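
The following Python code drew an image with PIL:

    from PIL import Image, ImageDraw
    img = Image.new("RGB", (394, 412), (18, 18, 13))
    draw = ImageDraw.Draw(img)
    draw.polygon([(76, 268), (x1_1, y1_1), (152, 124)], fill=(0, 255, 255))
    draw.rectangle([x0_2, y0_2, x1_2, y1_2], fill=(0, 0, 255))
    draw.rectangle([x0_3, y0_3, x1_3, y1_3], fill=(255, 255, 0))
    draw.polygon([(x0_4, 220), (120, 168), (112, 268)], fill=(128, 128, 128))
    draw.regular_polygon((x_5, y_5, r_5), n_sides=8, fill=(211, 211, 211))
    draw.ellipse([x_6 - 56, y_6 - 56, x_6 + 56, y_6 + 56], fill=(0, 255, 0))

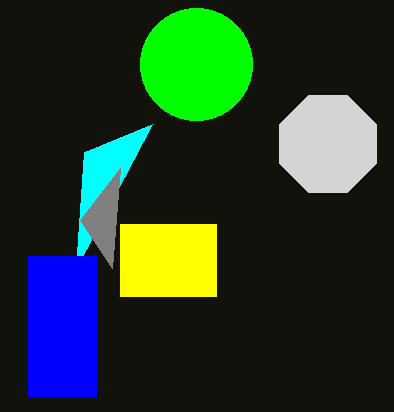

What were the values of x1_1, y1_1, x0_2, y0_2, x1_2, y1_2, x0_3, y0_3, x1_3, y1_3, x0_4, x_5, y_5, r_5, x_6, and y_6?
x1_1 = 84; y1_1 = 152; x0_2 = 28; y0_2 = 256; x1_2 = 96; y1_2 = 396; x0_3 = 120; y0_3 = 224; x1_3 = 216; y1_3 = 296; x0_4 = 80; x_5 = 328; y_5 = 144; r_5 = 52; x_6 = 196; y_6 = 64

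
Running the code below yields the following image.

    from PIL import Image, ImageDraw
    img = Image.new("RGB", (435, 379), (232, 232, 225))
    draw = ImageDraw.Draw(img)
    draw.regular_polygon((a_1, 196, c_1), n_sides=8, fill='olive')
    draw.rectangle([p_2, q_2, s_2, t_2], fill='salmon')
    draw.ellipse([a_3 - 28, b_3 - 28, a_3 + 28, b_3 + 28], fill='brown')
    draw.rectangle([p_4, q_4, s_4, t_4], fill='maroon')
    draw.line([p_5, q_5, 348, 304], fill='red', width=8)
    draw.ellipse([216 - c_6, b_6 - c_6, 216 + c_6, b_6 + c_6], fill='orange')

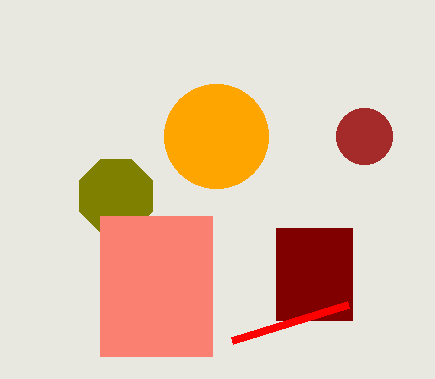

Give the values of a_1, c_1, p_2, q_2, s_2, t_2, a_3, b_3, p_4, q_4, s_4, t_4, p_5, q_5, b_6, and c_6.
a_1 = 116
c_1 = 40
p_2 = 100
q_2 = 216
s_2 = 212
t_2 = 356
a_3 = 364
b_3 = 136
p_4 = 276
q_4 = 228
s_4 = 352
t_4 = 320
p_5 = 232
q_5 = 340
b_6 = 136
c_6 = 52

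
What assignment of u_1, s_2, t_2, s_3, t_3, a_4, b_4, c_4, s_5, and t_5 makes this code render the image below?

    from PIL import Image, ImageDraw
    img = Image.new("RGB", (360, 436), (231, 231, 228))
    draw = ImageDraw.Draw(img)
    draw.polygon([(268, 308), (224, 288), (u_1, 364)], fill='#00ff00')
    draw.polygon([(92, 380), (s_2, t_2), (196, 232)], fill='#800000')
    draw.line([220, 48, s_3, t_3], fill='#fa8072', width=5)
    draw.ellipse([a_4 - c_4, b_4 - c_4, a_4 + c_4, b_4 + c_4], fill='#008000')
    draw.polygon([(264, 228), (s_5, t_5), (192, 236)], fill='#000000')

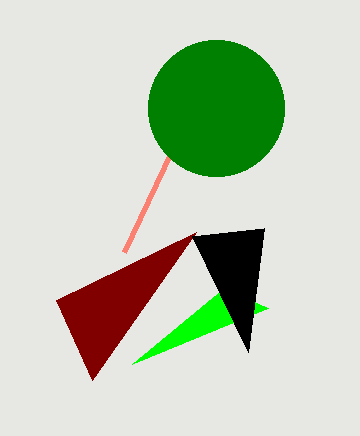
u_1 = 132; s_2 = 56; t_2 = 300; s_3 = 124; t_3 = 252; a_4 = 216; b_4 = 108; c_4 = 68; s_5 = 248; t_5 = 352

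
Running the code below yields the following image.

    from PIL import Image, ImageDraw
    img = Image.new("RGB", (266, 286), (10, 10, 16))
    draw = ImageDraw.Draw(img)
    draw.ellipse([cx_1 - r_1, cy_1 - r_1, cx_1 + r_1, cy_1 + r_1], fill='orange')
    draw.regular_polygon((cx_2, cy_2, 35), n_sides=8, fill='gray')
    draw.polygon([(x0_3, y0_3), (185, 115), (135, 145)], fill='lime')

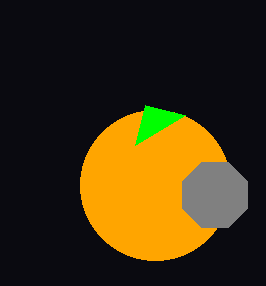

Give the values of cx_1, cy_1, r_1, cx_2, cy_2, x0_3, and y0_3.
cx_1 = 155
cy_1 = 185
r_1 = 75
cx_2 = 215
cy_2 = 195
x0_3 = 145
y0_3 = 105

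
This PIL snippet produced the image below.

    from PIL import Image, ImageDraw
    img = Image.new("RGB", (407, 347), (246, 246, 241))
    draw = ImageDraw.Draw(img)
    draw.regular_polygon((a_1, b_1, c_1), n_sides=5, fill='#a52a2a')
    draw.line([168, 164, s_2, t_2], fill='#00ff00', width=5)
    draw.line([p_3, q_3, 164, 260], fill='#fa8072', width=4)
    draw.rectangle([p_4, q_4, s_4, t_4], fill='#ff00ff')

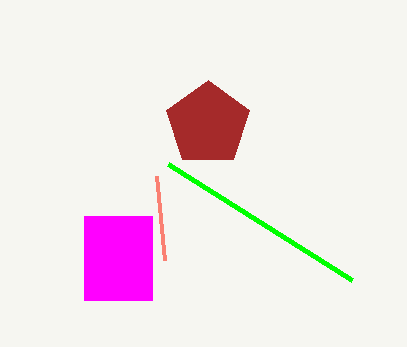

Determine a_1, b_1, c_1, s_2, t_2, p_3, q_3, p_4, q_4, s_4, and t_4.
a_1 = 208, b_1 = 124, c_1 = 44, s_2 = 352, t_2 = 280, p_3 = 156, q_3 = 176, p_4 = 84, q_4 = 216, s_4 = 152, t_4 = 300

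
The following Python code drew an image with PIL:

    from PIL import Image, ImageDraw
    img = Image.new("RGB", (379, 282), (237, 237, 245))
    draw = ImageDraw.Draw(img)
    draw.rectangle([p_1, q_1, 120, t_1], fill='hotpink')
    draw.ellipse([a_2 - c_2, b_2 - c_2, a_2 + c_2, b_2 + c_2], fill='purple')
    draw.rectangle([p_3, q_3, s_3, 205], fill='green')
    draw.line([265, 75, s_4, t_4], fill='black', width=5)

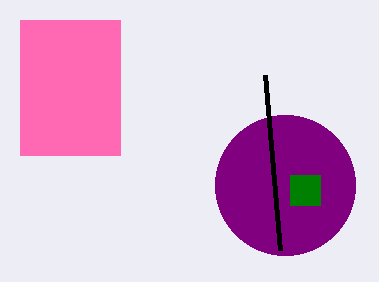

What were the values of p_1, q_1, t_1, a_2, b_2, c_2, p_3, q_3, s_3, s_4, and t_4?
p_1 = 20
q_1 = 20
t_1 = 155
a_2 = 285
b_2 = 185
c_2 = 70
p_3 = 290
q_3 = 175
s_3 = 320
s_4 = 280
t_4 = 250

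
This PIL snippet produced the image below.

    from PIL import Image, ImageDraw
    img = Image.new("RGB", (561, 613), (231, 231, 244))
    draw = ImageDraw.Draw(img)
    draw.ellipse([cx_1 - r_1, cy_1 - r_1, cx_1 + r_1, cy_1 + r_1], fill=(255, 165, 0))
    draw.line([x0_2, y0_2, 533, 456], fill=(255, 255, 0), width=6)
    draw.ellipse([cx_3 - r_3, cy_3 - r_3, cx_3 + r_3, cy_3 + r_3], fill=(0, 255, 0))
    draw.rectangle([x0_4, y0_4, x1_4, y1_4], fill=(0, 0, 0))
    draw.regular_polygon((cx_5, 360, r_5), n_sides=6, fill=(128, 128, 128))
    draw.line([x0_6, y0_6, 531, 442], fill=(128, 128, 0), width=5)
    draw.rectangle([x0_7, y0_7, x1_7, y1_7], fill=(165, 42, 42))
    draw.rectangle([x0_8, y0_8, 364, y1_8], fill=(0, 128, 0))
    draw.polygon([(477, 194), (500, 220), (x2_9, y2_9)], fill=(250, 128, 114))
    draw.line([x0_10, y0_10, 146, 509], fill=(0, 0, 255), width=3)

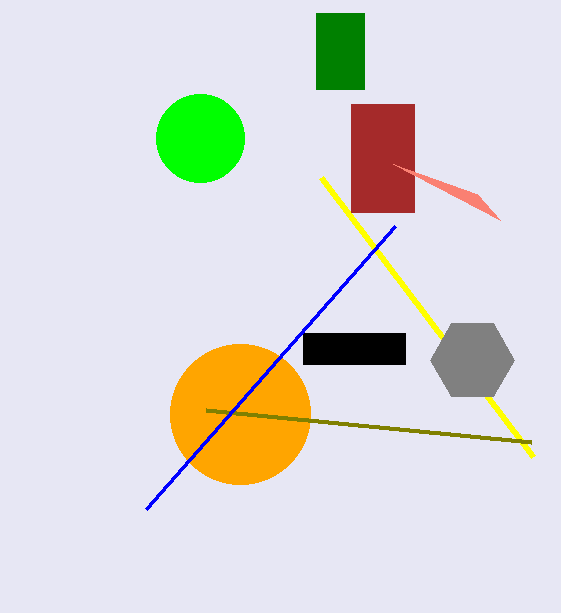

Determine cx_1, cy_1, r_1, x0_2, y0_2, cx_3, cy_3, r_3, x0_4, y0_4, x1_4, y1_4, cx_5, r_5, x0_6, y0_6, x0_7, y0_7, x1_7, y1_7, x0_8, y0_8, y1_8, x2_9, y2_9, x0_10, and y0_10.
cx_1 = 240; cy_1 = 414; r_1 = 70; x0_2 = 321; y0_2 = 177; cx_3 = 200; cy_3 = 138; r_3 = 44; x0_4 = 303; y0_4 = 333; x1_4 = 405; y1_4 = 364; cx_5 = 472; r_5 = 42; x0_6 = 206; y0_6 = 410; x0_7 = 351; y0_7 = 104; x1_7 = 414; y1_7 = 212; x0_8 = 316; y0_8 = 13; y1_8 = 89; x2_9 = 393; y2_9 = 164; x0_10 = 395; y0_10 = 226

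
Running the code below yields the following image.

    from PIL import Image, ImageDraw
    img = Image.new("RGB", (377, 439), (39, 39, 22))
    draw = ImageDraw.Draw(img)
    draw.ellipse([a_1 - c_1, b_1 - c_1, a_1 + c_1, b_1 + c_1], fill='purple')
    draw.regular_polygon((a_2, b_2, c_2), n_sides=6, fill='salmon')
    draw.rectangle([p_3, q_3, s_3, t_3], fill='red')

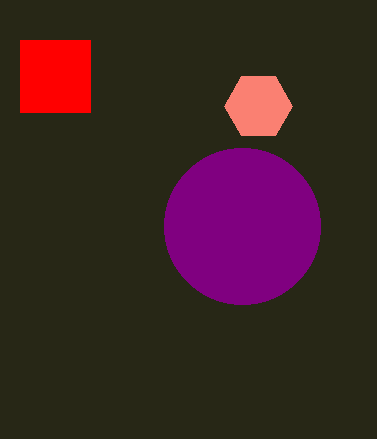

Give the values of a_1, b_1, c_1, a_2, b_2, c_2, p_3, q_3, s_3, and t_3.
a_1 = 242, b_1 = 226, c_1 = 78, a_2 = 258, b_2 = 106, c_2 = 34, p_3 = 20, q_3 = 40, s_3 = 90, t_3 = 112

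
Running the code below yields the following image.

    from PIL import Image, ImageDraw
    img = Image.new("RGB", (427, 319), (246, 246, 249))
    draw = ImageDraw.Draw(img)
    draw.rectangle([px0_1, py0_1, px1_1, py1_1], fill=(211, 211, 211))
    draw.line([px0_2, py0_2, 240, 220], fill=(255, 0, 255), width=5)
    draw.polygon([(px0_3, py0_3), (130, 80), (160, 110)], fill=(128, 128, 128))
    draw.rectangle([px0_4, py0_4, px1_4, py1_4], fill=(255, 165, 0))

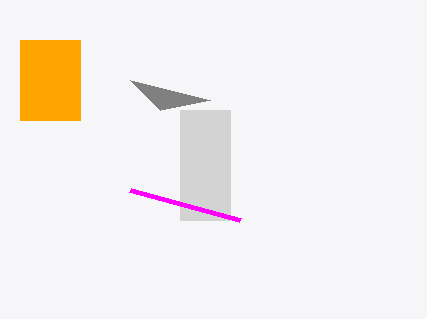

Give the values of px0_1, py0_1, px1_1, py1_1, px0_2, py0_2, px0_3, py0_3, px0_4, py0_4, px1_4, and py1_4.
px0_1 = 180, py0_1 = 110, px1_1 = 230, py1_1 = 220, px0_2 = 130, py0_2 = 190, px0_3 = 210, py0_3 = 100, px0_4 = 20, py0_4 = 40, px1_4 = 80, py1_4 = 120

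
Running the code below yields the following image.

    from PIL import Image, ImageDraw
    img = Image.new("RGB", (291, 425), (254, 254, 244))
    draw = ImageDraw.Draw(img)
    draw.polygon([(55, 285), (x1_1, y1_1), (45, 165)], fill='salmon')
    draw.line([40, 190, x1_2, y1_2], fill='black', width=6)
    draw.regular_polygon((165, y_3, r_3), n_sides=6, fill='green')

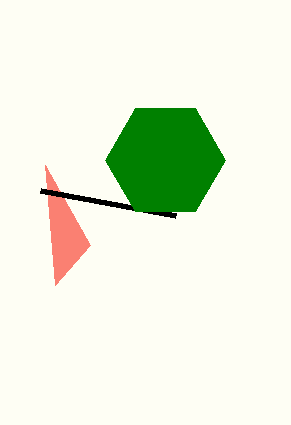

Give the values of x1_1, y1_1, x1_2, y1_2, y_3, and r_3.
x1_1 = 90; y1_1 = 245; x1_2 = 175; y1_2 = 215; y_3 = 160; r_3 = 60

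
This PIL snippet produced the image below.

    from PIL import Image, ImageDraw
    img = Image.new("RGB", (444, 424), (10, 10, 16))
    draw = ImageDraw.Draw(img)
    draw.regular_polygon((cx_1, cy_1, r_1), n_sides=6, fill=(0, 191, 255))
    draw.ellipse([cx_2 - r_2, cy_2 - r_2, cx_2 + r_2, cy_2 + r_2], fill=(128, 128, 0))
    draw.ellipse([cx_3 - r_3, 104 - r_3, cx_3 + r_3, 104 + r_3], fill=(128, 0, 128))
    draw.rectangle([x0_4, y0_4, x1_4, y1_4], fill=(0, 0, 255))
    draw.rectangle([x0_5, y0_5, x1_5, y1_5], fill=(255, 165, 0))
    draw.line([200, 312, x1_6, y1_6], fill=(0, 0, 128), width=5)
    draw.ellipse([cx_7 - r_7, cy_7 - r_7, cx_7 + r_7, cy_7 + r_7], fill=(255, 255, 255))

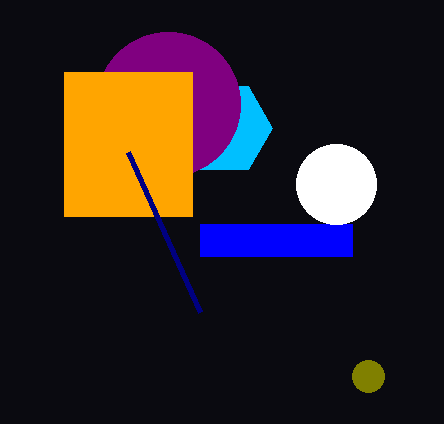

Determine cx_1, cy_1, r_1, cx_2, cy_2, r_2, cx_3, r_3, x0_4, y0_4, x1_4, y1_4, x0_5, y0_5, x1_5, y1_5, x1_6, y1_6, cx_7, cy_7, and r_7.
cx_1 = 224, cy_1 = 128, r_1 = 48, cx_2 = 368, cy_2 = 376, r_2 = 16, cx_3 = 168, r_3 = 72, x0_4 = 200, y0_4 = 224, x1_4 = 352, y1_4 = 256, x0_5 = 64, y0_5 = 72, x1_5 = 192, y1_5 = 216, x1_6 = 128, y1_6 = 152, cx_7 = 336, cy_7 = 184, r_7 = 40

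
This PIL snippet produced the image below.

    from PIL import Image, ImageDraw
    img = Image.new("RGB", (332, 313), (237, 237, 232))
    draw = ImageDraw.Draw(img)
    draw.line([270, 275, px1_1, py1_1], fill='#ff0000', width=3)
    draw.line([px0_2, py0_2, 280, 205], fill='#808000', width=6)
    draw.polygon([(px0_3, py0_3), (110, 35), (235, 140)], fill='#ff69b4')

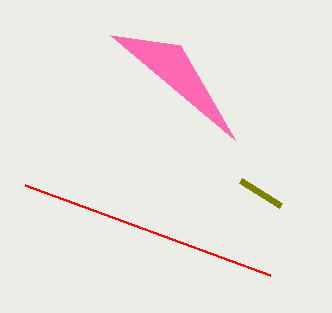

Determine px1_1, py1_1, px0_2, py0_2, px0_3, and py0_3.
px1_1 = 25
py1_1 = 185
px0_2 = 240
py0_2 = 180
px0_3 = 180
py0_3 = 45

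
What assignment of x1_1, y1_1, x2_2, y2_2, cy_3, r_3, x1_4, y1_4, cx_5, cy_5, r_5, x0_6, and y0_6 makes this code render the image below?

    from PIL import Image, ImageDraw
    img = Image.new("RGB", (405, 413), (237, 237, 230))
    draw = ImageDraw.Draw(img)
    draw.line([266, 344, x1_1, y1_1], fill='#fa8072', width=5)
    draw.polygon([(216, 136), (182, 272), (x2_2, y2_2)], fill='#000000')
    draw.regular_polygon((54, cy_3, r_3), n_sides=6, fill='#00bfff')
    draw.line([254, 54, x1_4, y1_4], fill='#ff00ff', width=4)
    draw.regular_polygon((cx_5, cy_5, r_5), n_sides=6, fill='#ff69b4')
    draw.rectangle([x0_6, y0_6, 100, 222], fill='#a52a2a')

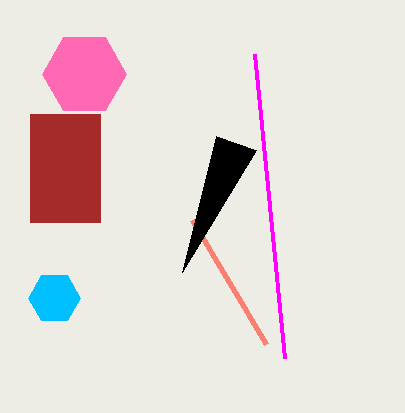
x1_1 = 192
y1_1 = 220
x2_2 = 256
y2_2 = 150
cy_3 = 298
r_3 = 26
x1_4 = 284
y1_4 = 358
cx_5 = 84
cy_5 = 74
r_5 = 42
x0_6 = 30
y0_6 = 114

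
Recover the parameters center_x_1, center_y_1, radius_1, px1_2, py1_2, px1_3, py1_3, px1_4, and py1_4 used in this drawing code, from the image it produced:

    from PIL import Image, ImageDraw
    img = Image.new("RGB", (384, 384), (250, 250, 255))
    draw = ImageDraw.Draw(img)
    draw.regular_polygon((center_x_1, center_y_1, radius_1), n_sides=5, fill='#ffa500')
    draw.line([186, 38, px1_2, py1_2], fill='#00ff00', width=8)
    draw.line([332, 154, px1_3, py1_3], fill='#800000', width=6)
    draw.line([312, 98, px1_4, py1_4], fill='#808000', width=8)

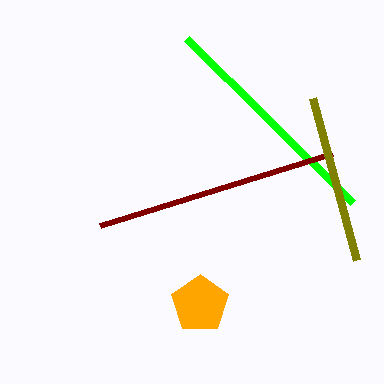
center_x_1 = 200, center_y_1 = 304, radius_1 = 30, px1_2 = 352, py1_2 = 202, px1_3 = 100, py1_3 = 226, px1_4 = 356, py1_4 = 260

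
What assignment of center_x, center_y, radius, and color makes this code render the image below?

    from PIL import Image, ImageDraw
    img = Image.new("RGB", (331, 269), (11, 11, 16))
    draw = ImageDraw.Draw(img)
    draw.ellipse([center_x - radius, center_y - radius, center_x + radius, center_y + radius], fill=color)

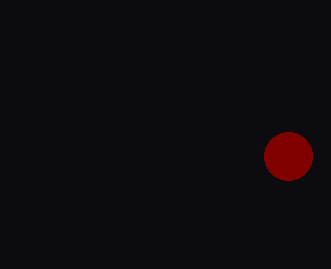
center_x = 288; center_y = 156; radius = 24; color = 'maroon'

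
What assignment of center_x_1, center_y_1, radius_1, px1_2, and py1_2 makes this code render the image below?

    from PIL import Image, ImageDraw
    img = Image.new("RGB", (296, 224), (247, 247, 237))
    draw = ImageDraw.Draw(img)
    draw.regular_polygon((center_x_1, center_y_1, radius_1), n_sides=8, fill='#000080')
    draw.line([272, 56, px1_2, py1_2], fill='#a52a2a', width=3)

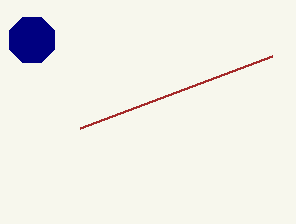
center_x_1 = 32
center_y_1 = 40
radius_1 = 24
px1_2 = 80
py1_2 = 128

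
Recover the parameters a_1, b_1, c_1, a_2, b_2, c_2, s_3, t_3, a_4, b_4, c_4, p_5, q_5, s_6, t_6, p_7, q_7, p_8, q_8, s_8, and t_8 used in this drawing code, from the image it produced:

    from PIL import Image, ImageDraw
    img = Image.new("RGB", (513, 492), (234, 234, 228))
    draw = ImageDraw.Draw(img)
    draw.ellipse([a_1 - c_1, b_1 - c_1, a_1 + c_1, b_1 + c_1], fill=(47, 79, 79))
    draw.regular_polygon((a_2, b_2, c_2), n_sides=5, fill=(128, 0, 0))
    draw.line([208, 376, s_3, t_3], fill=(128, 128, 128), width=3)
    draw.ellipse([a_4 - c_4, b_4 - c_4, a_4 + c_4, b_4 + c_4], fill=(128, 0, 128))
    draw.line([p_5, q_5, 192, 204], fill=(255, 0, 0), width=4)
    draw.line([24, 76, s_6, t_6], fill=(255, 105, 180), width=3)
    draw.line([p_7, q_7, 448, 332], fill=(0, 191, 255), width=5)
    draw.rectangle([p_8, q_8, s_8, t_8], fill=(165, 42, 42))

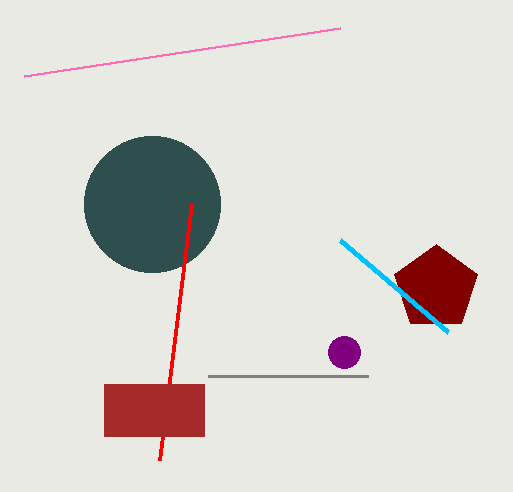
a_1 = 152
b_1 = 204
c_1 = 68
a_2 = 436
b_2 = 288
c_2 = 44
s_3 = 368
t_3 = 376
a_4 = 344
b_4 = 352
c_4 = 16
p_5 = 160
q_5 = 460
s_6 = 340
t_6 = 28
p_7 = 340
q_7 = 240
p_8 = 104
q_8 = 384
s_8 = 204
t_8 = 436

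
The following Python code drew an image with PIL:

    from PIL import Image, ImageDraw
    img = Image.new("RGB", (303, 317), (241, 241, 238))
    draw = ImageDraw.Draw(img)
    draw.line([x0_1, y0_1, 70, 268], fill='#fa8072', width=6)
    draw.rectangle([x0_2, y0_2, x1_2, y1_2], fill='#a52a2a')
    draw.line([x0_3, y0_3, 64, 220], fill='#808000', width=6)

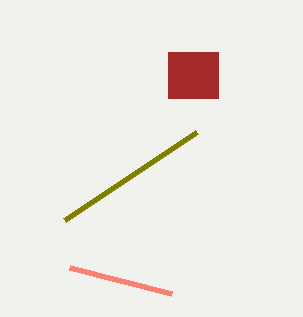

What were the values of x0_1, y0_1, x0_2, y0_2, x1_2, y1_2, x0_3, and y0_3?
x0_1 = 172, y0_1 = 294, x0_2 = 168, y0_2 = 52, x1_2 = 218, y1_2 = 98, x0_3 = 196, y0_3 = 132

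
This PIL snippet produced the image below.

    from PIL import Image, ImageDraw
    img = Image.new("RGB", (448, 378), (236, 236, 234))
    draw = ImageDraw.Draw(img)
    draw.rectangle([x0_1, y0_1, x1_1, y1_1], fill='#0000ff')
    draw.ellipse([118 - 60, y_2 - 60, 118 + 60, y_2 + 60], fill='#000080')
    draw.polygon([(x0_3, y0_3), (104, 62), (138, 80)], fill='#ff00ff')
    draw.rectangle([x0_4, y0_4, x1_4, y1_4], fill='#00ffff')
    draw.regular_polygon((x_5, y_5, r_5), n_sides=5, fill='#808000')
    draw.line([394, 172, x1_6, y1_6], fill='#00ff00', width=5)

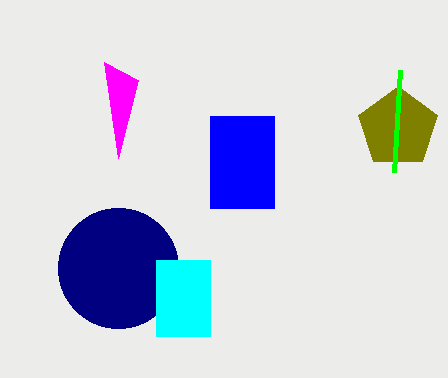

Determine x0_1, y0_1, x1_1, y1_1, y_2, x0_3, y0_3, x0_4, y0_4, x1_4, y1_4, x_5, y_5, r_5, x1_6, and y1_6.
x0_1 = 210, y0_1 = 116, x1_1 = 274, y1_1 = 208, y_2 = 268, x0_3 = 118, y0_3 = 158, x0_4 = 156, y0_4 = 260, x1_4 = 210, y1_4 = 336, x_5 = 398, y_5 = 128, r_5 = 42, x1_6 = 400, y1_6 = 70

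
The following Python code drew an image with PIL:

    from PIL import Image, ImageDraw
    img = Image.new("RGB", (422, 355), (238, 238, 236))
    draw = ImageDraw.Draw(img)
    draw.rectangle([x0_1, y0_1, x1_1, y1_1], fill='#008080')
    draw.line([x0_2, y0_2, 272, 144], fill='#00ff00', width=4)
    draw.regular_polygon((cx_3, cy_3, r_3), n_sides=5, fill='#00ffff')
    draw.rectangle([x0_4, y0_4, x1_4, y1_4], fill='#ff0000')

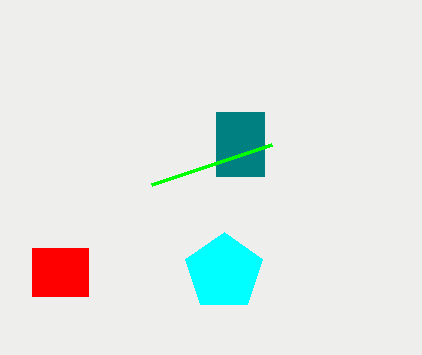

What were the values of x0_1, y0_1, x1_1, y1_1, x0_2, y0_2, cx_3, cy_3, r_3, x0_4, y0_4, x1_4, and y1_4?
x0_1 = 216
y0_1 = 112
x1_1 = 264
y1_1 = 176
x0_2 = 152
y0_2 = 184
cx_3 = 224
cy_3 = 272
r_3 = 40
x0_4 = 32
y0_4 = 248
x1_4 = 88
y1_4 = 296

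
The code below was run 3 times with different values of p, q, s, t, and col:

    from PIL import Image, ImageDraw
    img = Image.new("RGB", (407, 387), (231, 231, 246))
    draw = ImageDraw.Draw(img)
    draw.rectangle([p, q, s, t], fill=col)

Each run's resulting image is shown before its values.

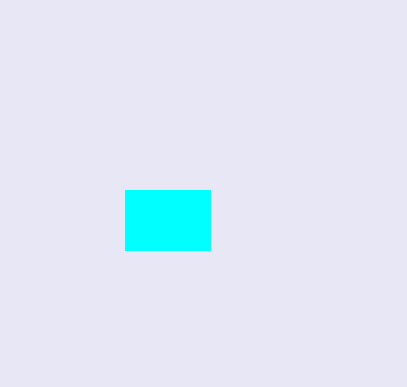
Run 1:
p = 125; q = 190; s = 210; t = 250; col = 'cyan'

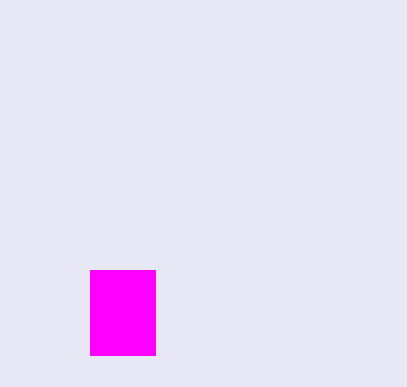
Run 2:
p = 90
q = 270
s = 155
t = 355
col = 'magenta'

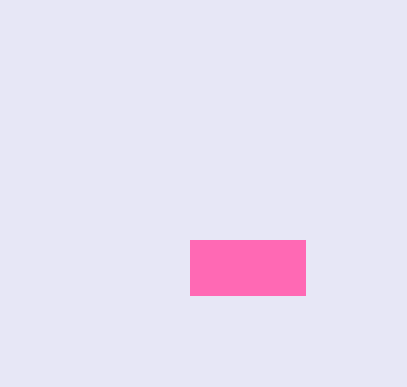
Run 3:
p = 190, q = 240, s = 305, t = 295, col = 'hotpink'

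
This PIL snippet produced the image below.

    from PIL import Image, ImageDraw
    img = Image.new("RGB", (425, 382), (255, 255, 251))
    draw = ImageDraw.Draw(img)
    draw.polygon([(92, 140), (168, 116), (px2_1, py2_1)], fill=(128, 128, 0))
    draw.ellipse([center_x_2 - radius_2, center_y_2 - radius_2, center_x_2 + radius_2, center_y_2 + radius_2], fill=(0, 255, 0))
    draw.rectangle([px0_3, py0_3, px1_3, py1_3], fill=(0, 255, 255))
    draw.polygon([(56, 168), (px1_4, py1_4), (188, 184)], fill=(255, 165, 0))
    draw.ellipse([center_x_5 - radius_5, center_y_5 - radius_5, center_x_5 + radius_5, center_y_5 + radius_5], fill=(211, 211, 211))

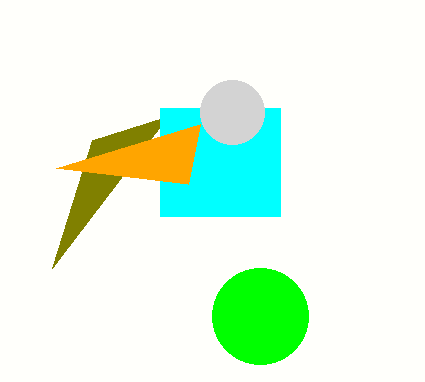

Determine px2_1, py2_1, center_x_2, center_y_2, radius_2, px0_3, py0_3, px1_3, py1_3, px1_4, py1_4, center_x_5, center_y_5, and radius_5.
px2_1 = 52, py2_1 = 268, center_x_2 = 260, center_y_2 = 316, radius_2 = 48, px0_3 = 160, py0_3 = 108, px1_3 = 280, py1_3 = 216, px1_4 = 200, py1_4 = 124, center_x_5 = 232, center_y_5 = 112, radius_5 = 32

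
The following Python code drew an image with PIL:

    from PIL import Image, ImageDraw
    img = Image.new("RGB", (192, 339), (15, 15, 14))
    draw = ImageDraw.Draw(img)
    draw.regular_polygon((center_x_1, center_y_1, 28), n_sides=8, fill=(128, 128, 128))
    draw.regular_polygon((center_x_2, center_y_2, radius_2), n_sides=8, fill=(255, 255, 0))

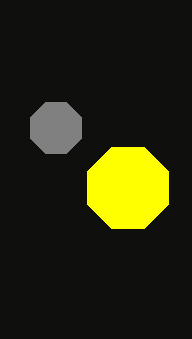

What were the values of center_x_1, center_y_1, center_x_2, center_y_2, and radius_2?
center_x_1 = 56, center_y_1 = 128, center_x_2 = 128, center_y_2 = 188, radius_2 = 44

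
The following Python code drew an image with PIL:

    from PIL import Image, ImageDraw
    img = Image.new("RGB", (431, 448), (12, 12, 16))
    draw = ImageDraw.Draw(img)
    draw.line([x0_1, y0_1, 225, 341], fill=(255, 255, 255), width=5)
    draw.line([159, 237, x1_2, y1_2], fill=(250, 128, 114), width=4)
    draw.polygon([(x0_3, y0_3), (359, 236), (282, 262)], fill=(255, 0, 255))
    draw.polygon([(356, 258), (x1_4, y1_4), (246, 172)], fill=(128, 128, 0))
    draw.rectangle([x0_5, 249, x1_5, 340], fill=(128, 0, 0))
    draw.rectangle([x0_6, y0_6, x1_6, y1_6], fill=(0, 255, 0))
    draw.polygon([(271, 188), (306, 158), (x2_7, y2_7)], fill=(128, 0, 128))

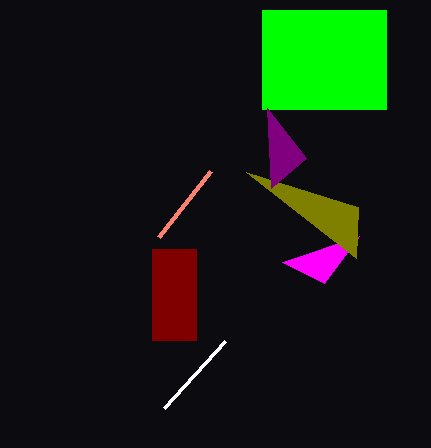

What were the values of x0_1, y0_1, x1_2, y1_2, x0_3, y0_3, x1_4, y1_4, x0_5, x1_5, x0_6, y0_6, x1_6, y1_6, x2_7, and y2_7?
x0_1 = 164
y0_1 = 408
x1_2 = 211
y1_2 = 171
x0_3 = 324
y0_3 = 283
x1_4 = 358
y1_4 = 207
x0_5 = 152
x1_5 = 196
x0_6 = 262
y0_6 = 10
x1_6 = 386
y1_6 = 109
x2_7 = 267
y2_7 = 108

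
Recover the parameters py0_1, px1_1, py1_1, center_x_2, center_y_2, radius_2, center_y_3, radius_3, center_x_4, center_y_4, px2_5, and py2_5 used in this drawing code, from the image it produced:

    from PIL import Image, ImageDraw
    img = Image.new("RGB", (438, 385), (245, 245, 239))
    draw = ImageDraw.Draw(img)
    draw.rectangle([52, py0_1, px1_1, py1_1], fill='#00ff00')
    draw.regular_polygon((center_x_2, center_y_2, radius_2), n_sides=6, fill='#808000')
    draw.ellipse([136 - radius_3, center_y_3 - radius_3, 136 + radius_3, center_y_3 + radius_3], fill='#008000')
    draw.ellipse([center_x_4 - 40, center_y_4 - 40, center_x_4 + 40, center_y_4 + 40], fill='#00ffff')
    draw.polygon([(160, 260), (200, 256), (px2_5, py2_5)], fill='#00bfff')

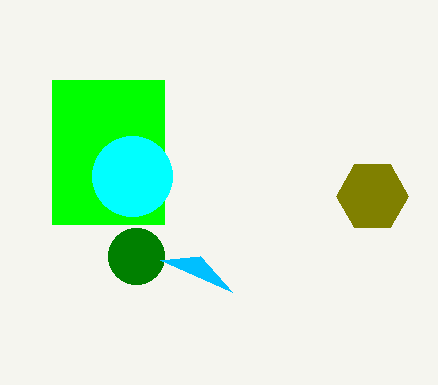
py0_1 = 80
px1_1 = 164
py1_1 = 224
center_x_2 = 372
center_y_2 = 196
radius_2 = 36
center_y_3 = 256
radius_3 = 28
center_x_4 = 132
center_y_4 = 176
px2_5 = 232
py2_5 = 292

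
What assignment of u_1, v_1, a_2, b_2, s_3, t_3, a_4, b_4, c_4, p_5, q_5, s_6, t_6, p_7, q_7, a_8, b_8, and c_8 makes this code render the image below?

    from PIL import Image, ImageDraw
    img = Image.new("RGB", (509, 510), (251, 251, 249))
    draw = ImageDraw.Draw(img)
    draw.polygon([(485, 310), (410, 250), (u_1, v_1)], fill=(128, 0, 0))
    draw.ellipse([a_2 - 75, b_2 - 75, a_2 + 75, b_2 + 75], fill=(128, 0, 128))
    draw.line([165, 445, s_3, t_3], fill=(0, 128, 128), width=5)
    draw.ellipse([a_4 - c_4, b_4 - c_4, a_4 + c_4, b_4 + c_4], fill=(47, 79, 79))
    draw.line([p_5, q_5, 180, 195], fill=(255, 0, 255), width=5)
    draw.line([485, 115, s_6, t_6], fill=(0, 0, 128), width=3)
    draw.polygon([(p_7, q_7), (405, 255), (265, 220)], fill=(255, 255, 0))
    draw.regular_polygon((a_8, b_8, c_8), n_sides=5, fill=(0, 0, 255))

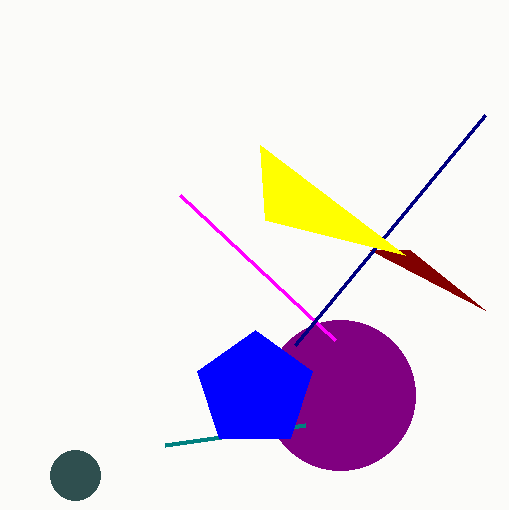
u_1 = 370, v_1 = 250, a_2 = 340, b_2 = 395, s_3 = 305, t_3 = 425, a_4 = 75, b_4 = 475, c_4 = 25, p_5 = 335, q_5 = 340, s_6 = 295, t_6 = 345, p_7 = 260, q_7 = 145, a_8 = 255, b_8 = 390, c_8 = 60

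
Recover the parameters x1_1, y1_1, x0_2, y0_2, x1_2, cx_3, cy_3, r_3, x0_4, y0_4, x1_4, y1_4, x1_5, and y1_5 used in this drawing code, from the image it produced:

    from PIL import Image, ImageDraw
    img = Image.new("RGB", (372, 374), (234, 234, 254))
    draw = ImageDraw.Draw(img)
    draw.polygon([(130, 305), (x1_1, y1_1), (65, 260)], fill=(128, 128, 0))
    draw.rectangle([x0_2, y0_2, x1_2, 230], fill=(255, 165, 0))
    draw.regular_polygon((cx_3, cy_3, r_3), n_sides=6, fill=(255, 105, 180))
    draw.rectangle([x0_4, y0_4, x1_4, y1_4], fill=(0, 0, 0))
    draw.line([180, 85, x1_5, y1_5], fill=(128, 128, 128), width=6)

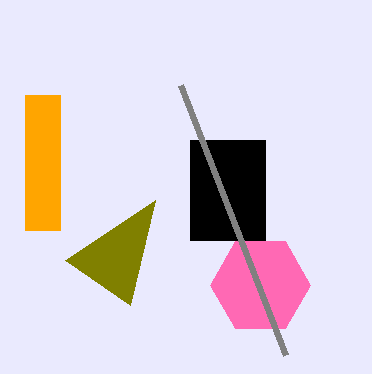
x1_1 = 155, y1_1 = 200, x0_2 = 25, y0_2 = 95, x1_2 = 60, cx_3 = 260, cy_3 = 285, r_3 = 50, x0_4 = 190, y0_4 = 140, x1_4 = 265, y1_4 = 240, x1_5 = 285, y1_5 = 355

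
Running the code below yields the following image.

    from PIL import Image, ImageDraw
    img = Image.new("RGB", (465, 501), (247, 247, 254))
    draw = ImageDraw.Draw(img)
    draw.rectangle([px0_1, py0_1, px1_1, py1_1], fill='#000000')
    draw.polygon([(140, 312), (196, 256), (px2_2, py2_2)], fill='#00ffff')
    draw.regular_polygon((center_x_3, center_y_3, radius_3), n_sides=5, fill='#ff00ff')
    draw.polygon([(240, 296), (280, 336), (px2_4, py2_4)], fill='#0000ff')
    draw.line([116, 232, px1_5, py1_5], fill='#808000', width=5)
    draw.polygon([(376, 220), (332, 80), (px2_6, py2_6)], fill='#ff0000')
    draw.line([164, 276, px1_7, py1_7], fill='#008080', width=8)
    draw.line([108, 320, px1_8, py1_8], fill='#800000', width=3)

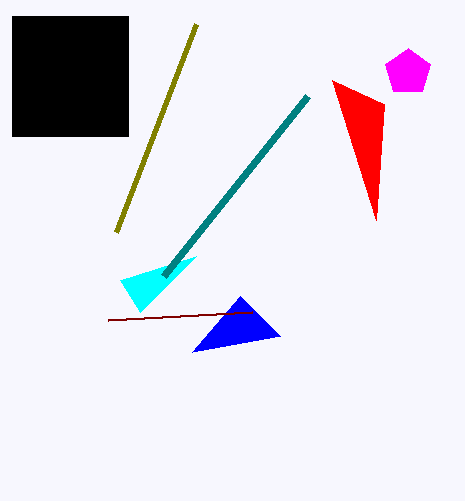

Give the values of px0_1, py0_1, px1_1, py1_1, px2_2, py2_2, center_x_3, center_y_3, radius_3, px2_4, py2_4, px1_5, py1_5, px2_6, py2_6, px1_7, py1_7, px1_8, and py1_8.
px0_1 = 12
py0_1 = 16
px1_1 = 128
py1_1 = 136
px2_2 = 120
py2_2 = 280
center_x_3 = 408
center_y_3 = 72
radius_3 = 24
px2_4 = 192
py2_4 = 352
px1_5 = 196
py1_5 = 24
px2_6 = 384
py2_6 = 104
px1_7 = 308
py1_7 = 96
px1_8 = 252
py1_8 = 312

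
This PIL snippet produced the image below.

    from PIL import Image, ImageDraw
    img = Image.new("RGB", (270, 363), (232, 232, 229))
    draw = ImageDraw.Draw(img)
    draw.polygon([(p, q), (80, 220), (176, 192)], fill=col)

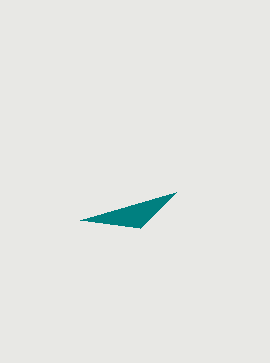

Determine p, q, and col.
p = 140, q = 228, col = 'teal'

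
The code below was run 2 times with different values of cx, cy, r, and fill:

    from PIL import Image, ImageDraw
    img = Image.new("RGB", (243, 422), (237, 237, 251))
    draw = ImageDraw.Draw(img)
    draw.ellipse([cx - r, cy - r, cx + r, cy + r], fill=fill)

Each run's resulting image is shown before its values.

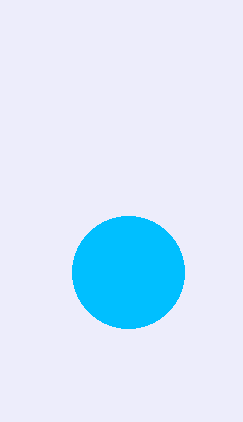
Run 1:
cx = 128, cy = 272, r = 56, fill = 'deepskyblue'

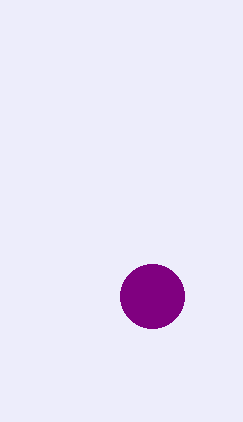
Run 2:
cx = 152; cy = 296; r = 32; fill = 'purple'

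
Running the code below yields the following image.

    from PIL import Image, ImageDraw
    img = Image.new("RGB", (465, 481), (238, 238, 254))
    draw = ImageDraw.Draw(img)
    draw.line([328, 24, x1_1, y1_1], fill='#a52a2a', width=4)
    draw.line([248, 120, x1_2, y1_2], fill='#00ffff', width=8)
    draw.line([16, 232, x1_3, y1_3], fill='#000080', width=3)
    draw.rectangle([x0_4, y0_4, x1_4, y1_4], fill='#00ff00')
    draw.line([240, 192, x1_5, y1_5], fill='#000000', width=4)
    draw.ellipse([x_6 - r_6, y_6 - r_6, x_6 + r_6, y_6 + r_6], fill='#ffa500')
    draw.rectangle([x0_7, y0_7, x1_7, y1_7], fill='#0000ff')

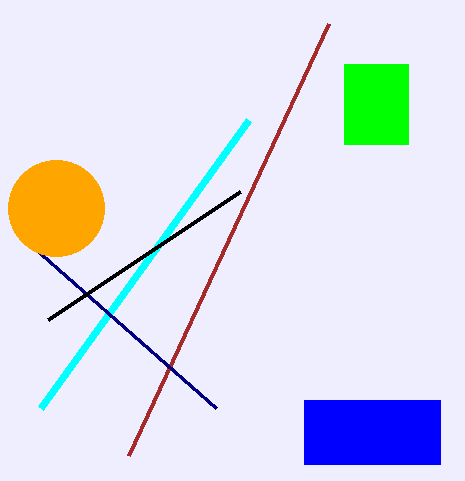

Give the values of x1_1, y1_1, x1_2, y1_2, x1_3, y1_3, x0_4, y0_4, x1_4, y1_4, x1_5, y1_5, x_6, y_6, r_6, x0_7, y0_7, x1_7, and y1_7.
x1_1 = 128
y1_1 = 456
x1_2 = 40
y1_2 = 408
x1_3 = 216
y1_3 = 408
x0_4 = 344
y0_4 = 64
x1_4 = 408
y1_4 = 144
x1_5 = 48
y1_5 = 320
x_6 = 56
y_6 = 208
r_6 = 48
x0_7 = 304
y0_7 = 400
x1_7 = 440
y1_7 = 464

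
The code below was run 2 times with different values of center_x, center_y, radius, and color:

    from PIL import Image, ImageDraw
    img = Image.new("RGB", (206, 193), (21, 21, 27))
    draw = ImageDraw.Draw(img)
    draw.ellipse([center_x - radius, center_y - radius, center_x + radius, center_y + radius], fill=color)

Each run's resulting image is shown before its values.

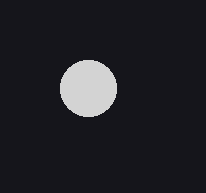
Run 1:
center_x = 88
center_y = 88
radius = 28
color = 'lightgray'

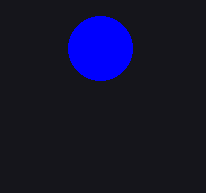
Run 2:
center_x = 100, center_y = 48, radius = 32, color = 'blue'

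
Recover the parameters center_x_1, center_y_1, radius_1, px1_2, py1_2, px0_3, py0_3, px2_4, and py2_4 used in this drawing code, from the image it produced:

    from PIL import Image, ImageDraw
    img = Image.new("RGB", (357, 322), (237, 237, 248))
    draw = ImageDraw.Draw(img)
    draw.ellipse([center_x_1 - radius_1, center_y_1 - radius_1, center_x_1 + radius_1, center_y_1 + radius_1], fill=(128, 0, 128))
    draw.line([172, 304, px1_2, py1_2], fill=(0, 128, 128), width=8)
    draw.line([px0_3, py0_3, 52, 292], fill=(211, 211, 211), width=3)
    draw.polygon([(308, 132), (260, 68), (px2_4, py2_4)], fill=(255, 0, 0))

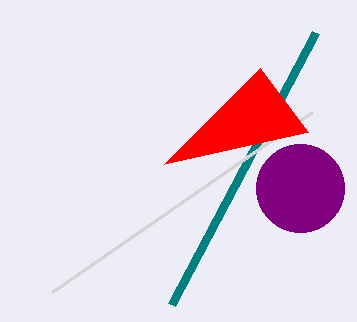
center_x_1 = 300, center_y_1 = 188, radius_1 = 44, px1_2 = 316, py1_2 = 32, px0_3 = 312, py0_3 = 112, px2_4 = 164, py2_4 = 164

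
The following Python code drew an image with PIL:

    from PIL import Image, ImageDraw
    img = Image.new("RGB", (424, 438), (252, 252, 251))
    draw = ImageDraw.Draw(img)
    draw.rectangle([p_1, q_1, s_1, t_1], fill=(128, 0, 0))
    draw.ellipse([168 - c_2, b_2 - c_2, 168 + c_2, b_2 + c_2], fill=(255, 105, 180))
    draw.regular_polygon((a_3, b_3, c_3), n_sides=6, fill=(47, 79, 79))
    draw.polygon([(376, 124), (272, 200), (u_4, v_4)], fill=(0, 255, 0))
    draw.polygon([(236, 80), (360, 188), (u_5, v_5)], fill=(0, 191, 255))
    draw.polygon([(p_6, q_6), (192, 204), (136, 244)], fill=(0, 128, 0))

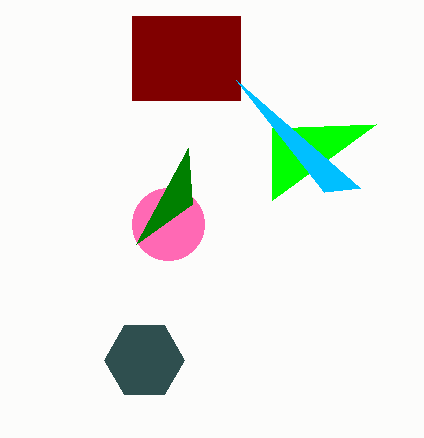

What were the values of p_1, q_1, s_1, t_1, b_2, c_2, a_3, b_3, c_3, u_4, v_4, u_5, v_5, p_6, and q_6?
p_1 = 132
q_1 = 16
s_1 = 240
t_1 = 100
b_2 = 224
c_2 = 36
a_3 = 144
b_3 = 360
c_3 = 40
u_4 = 272
v_4 = 128
u_5 = 324
v_5 = 192
p_6 = 188
q_6 = 148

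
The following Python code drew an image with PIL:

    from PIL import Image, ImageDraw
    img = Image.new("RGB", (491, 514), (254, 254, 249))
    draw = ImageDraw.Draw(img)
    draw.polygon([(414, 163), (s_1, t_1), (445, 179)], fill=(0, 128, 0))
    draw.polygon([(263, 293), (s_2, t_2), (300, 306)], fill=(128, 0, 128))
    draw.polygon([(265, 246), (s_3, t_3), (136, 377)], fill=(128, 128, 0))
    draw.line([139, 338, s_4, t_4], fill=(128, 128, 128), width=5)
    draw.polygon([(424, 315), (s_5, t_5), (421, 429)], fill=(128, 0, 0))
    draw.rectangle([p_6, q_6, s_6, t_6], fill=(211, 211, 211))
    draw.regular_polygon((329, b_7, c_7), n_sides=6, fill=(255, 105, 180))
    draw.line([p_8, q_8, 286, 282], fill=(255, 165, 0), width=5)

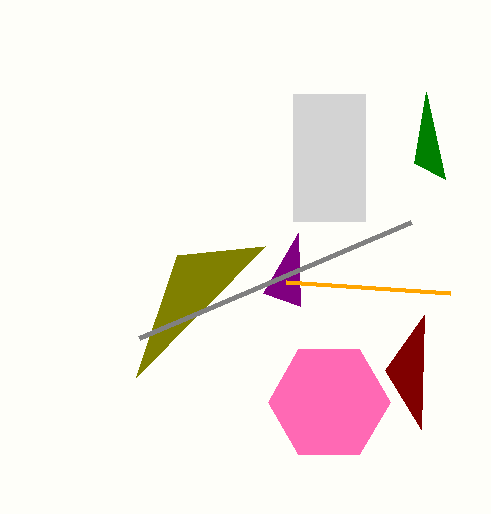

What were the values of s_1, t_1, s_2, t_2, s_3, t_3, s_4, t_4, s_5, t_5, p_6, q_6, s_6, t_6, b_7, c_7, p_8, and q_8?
s_1 = 426; t_1 = 92; s_2 = 298; t_2 = 233; s_3 = 177; t_3 = 255; s_4 = 411; t_4 = 222; s_5 = 385; t_5 = 370; p_6 = 293; q_6 = 94; s_6 = 365; t_6 = 221; b_7 = 402; c_7 = 61; p_8 = 450; q_8 = 293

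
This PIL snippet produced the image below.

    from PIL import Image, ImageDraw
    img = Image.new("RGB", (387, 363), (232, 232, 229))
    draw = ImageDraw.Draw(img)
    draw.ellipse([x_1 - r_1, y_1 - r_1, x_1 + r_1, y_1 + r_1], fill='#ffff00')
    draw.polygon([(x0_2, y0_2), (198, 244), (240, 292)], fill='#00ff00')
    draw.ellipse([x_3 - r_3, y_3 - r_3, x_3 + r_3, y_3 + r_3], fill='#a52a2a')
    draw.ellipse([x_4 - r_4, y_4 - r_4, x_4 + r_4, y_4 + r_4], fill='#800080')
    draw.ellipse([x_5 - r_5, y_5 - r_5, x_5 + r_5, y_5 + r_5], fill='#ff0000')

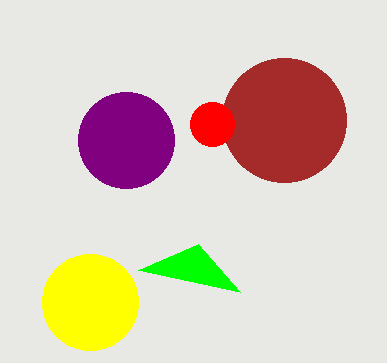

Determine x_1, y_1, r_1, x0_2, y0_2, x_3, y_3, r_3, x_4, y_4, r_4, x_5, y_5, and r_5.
x_1 = 90; y_1 = 302; r_1 = 48; x0_2 = 138; y0_2 = 270; x_3 = 284; y_3 = 120; r_3 = 62; x_4 = 126; y_4 = 140; r_4 = 48; x_5 = 212; y_5 = 124; r_5 = 22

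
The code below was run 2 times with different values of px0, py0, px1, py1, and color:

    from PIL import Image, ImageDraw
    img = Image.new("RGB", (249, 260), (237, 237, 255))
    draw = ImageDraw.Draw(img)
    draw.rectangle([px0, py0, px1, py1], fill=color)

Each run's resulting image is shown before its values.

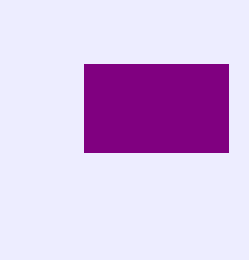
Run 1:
px0 = 84; py0 = 64; px1 = 228; py1 = 152; color = 'purple'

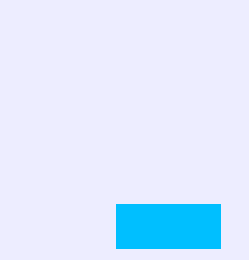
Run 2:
px0 = 116
py0 = 204
px1 = 220
py1 = 248
color = 'deepskyblue'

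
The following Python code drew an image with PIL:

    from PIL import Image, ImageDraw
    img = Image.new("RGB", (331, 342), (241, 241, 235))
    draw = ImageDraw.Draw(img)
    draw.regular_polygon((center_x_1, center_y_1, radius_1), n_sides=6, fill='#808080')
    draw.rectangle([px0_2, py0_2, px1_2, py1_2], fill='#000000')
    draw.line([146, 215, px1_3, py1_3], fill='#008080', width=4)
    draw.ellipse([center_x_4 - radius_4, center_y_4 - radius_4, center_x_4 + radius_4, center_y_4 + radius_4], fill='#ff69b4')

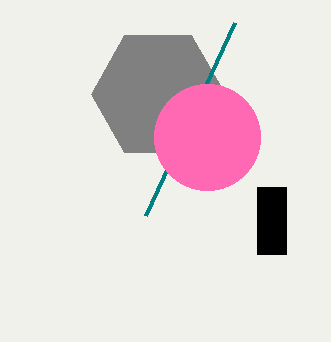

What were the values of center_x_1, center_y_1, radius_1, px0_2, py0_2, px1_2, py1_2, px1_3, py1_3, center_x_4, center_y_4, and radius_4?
center_x_1 = 158, center_y_1 = 94, radius_1 = 67, px0_2 = 257, py0_2 = 187, px1_2 = 286, py1_2 = 254, px1_3 = 235, py1_3 = 22, center_x_4 = 207, center_y_4 = 137, radius_4 = 53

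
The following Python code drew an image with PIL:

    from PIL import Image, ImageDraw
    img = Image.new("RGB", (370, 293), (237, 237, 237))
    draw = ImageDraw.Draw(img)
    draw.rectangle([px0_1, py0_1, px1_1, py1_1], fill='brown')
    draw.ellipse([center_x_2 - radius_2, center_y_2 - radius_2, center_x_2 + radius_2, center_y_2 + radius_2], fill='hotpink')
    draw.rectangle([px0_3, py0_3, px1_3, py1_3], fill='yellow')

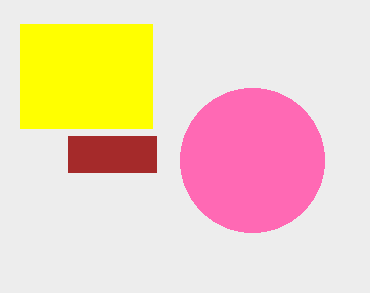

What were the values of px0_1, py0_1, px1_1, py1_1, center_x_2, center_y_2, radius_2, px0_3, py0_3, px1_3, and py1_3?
px0_1 = 68
py0_1 = 136
px1_1 = 156
py1_1 = 172
center_x_2 = 252
center_y_2 = 160
radius_2 = 72
px0_3 = 20
py0_3 = 24
px1_3 = 152
py1_3 = 128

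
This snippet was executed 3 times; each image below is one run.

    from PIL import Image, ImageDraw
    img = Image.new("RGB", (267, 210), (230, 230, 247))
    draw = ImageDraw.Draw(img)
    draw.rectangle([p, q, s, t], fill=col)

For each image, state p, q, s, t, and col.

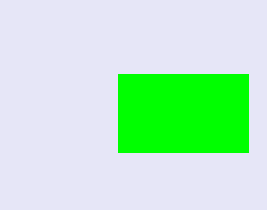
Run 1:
p = 118; q = 74; s = 248; t = 152; col = 'lime'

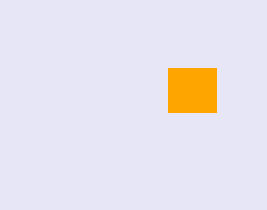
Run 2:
p = 168, q = 68, s = 216, t = 112, col = 'orange'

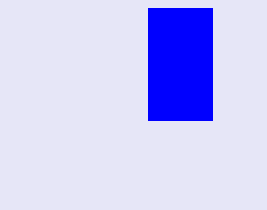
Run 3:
p = 148; q = 8; s = 212; t = 120; col = 'blue'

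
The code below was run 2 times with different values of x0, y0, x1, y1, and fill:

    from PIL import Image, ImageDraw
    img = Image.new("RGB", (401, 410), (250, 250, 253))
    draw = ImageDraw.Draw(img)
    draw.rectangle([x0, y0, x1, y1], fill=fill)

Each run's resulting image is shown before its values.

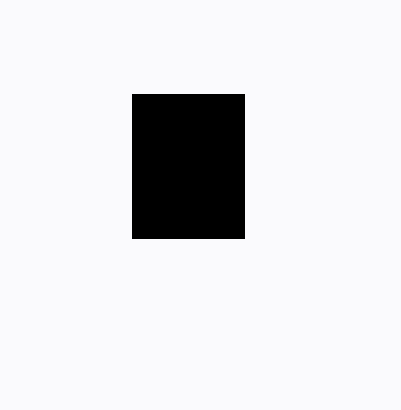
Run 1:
x0 = 132
y0 = 94
x1 = 244
y1 = 238
fill = 'black'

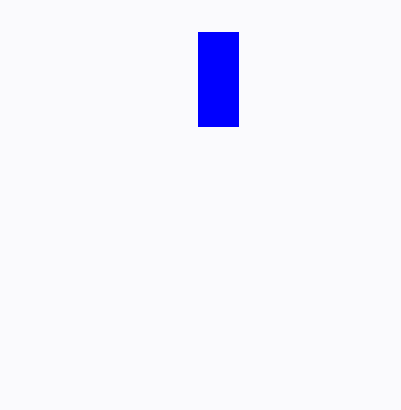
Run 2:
x0 = 198; y0 = 32; x1 = 238; y1 = 126; fill = 'blue'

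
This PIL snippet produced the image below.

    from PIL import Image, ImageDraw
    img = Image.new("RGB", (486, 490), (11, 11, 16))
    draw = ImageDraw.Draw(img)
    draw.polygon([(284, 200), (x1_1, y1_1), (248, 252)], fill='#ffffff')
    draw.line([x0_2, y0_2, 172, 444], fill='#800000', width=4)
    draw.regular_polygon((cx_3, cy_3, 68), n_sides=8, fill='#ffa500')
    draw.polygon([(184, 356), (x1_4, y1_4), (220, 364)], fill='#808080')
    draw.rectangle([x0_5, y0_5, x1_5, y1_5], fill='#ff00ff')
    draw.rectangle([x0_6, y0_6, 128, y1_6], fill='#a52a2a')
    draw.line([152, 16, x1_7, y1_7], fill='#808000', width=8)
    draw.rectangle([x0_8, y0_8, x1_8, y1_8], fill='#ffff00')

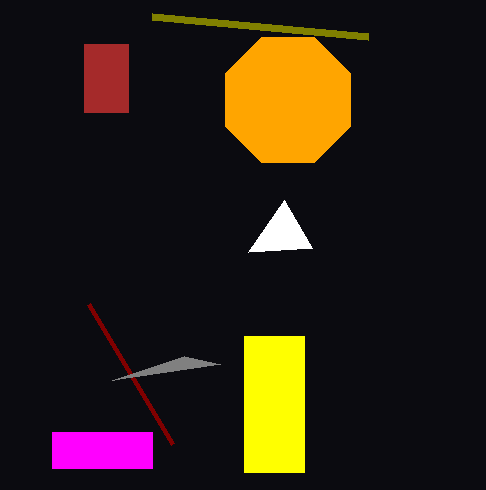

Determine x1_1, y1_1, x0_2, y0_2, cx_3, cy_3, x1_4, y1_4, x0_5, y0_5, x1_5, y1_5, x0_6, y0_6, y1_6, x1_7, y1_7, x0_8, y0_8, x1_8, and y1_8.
x1_1 = 312
y1_1 = 248
x0_2 = 88
y0_2 = 304
cx_3 = 288
cy_3 = 100
x1_4 = 112
y1_4 = 380
x0_5 = 52
y0_5 = 432
x1_5 = 152
y1_5 = 468
x0_6 = 84
y0_6 = 44
y1_6 = 112
x1_7 = 368
y1_7 = 36
x0_8 = 244
y0_8 = 336
x1_8 = 304
y1_8 = 472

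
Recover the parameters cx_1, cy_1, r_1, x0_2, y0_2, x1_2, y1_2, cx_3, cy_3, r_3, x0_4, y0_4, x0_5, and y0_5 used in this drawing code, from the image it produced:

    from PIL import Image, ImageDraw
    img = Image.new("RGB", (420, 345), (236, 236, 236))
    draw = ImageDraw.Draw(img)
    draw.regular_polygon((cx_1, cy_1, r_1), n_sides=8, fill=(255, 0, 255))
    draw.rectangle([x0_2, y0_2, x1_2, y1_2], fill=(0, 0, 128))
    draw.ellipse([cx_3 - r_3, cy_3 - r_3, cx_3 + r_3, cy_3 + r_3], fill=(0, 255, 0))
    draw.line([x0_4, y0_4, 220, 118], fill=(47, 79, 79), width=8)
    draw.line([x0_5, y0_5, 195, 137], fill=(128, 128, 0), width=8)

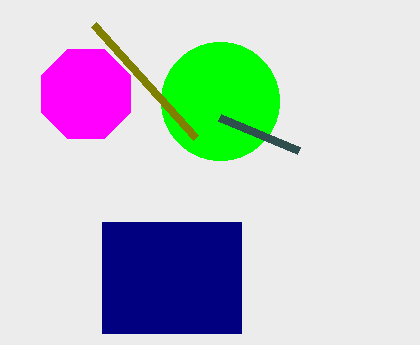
cx_1 = 86, cy_1 = 94, r_1 = 48, x0_2 = 102, y0_2 = 222, x1_2 = 241, y1_2 = 333, cx_3 = 220, cy_3 = 101, r_3 = 59, x0_4 = 299, y0_4 = 151, x0_5 = 93, y0_5 = 24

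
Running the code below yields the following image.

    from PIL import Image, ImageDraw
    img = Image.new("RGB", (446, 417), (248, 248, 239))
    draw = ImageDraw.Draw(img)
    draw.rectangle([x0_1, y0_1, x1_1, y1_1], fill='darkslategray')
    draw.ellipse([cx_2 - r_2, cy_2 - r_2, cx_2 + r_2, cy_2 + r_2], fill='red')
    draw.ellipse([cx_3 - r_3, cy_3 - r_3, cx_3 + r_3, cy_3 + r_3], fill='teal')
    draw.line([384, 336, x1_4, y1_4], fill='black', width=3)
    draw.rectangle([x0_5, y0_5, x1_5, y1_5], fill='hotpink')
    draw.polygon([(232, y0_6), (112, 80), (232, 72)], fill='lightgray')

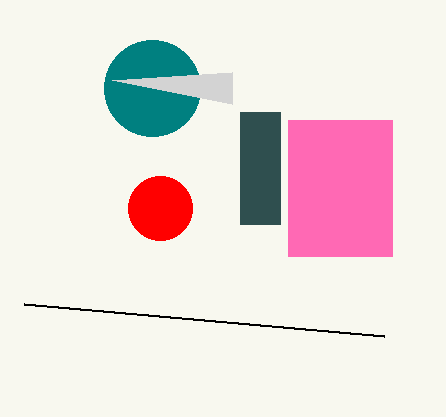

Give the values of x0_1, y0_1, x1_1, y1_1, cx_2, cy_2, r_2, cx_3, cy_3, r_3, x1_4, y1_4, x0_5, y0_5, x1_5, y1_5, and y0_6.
x0_1 = 240
y0_1 = 112
x1_1 = 280
y1_1 = 224
cx_2 = 160
cy_2 = 208
r_2 = 32
cx_3 = 152
cy_3 = 88
r_3 = 48
x1_4 = 24
y1_4 = 304
x0_5 = 288
y0_5 = 120
x1_5 = 392
y1_5 = 256
y0_6 = 104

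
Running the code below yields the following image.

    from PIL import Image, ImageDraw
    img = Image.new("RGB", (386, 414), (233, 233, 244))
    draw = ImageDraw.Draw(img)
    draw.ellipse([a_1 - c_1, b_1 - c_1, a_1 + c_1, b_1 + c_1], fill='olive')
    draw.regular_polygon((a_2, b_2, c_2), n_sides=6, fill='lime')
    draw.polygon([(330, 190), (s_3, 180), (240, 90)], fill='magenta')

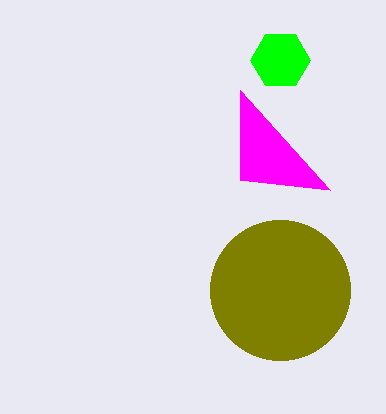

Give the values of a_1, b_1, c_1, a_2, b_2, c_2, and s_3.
a_1 = 280, b_1 = 290, c_1 = 70, a_2 = 280, b_2 = 60, c_2 = 30, s_3 = 240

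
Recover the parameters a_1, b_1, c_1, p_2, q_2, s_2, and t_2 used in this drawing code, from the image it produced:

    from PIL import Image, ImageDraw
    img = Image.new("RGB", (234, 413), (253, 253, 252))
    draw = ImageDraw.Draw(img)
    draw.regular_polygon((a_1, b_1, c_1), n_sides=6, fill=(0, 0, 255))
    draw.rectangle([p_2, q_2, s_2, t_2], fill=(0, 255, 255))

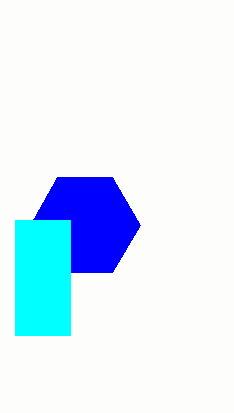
a_1 = 85, b_1 = 225, c_1 = 55, p_2 = 15, q_2 = 220, s_2 = 70, t_2 = 335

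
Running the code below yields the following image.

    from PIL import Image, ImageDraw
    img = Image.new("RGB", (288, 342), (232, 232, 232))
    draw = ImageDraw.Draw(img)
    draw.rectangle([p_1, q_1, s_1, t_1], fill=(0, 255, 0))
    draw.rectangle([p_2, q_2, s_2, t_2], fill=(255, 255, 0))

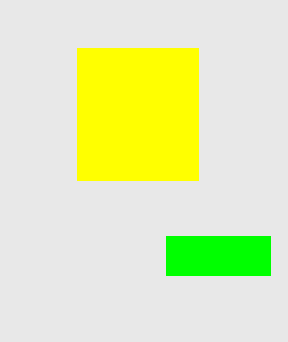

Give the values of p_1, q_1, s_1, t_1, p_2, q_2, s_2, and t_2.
p_1 = 166
q_1 = 236
s_1 = 270
t_1 = 275
p_2 = 77
q_2 = 48
s_2 = 198
t_2 = 180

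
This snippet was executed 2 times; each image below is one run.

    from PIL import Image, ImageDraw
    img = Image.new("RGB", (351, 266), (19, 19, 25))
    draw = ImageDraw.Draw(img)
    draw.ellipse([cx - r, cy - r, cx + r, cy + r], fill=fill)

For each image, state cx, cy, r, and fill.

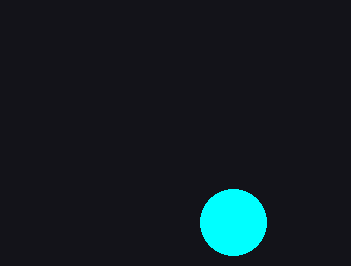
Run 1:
cx = 233, cy = 222, r = 33, fill = 'cyan'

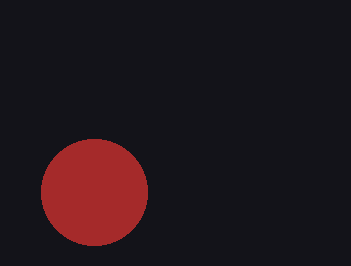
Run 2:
cx = 94, cy = 192, r = 53, fill = 'brown'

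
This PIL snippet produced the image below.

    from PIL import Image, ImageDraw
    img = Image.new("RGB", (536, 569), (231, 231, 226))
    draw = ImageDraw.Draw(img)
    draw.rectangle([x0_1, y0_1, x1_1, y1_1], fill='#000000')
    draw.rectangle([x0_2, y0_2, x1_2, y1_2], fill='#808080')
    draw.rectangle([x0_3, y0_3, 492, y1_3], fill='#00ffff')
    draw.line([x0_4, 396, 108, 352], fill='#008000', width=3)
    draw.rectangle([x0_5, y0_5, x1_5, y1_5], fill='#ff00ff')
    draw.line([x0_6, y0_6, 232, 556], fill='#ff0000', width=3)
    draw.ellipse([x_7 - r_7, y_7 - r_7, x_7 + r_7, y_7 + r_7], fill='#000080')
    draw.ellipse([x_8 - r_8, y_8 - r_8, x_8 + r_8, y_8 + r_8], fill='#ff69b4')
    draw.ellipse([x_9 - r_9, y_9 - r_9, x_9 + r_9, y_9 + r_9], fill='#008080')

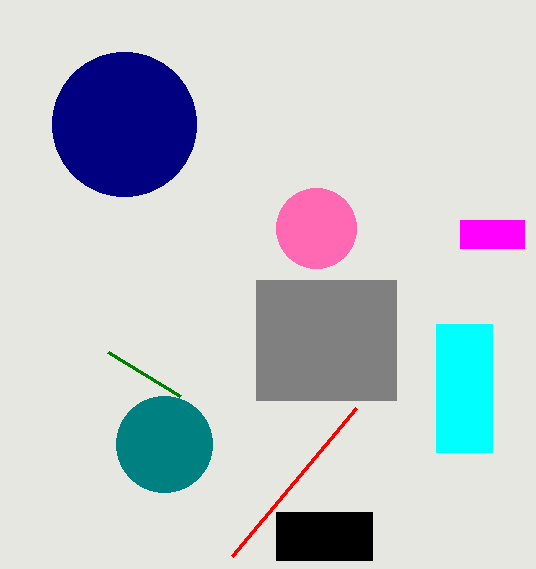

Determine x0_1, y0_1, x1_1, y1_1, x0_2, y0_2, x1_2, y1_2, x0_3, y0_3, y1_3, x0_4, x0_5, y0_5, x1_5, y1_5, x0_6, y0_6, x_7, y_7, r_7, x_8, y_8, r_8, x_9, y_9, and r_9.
x0_1 = 276, y0_1 = 512, x1_1 = 372, y1_1 = 560, x0_2 = 256, y0_2 = 280, x1_2 = 396, y1_2 = 400, x0_3 = 436, y0_3 = 324, y1_3 = 452, x0_4 = 180, x0_5 = 460, y0_5 = 220, x1_5 = 524, y1_5 = 248, x0_6 = 356, y0_6 = 408, x_7 = 124, y_7 = 124, r_7 = 72, x_8 = 316, y_8 = 228, r_8 = 40, x_9 = 164, y_9 = 444, r_9 = 48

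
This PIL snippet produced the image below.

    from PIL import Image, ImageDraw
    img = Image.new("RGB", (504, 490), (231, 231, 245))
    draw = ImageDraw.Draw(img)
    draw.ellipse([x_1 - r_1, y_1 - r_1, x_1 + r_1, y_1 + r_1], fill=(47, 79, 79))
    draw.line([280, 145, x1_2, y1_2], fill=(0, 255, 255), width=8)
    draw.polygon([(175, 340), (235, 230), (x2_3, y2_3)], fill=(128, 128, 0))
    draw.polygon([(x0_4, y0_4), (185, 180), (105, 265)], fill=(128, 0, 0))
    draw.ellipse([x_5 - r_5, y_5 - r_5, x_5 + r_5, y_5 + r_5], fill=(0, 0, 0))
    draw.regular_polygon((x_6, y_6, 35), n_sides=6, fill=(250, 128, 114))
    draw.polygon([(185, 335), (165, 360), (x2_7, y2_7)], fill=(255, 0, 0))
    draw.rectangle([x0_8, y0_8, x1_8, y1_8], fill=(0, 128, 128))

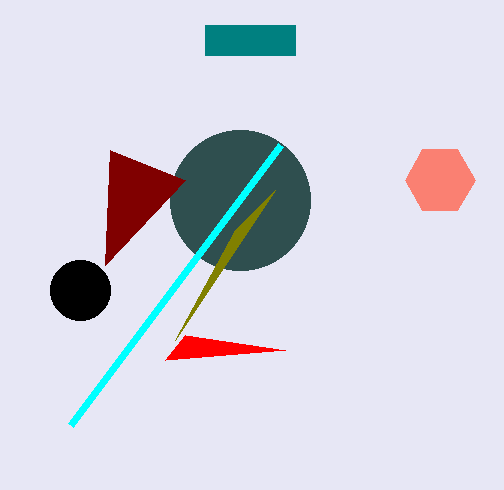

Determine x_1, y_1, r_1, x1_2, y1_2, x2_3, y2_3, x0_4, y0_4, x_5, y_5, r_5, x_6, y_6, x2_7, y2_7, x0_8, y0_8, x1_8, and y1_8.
x_1 = 240, y_1 = 200, r_1 = 70, x1_2 = 70, y1_2 = 425, x2_3 = 275, y2_3 = 190, x0_4 = 110, y0_4 = 150, x_5 = 80, y_5 = 290, r_5 = 30, x_6 = 440, y_6 = 180, x2_7 = 285, y2_7 = 350, x0_8 = 205, y0_8 = 25, x1_8 = 295, y1_8 = 55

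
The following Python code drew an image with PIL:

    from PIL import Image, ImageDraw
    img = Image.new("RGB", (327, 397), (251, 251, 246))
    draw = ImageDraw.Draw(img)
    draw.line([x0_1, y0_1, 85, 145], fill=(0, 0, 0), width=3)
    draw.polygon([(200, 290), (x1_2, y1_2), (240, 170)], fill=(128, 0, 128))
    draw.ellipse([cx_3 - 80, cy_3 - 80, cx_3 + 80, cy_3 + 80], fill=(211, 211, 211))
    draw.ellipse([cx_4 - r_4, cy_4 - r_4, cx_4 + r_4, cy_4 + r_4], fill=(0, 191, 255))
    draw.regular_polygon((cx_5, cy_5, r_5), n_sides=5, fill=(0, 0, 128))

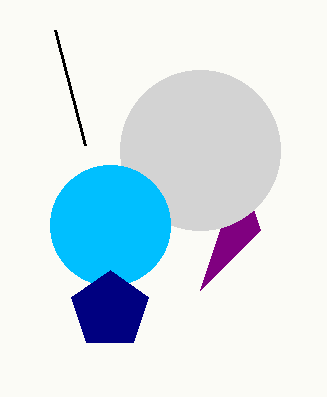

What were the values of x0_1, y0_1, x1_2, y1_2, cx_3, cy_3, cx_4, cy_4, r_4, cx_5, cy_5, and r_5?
x0_1 = 55
y0_1 = 30
x1_2 = 260
y1_2 = 230
cx_3 = 200
cy_3 = 150
cx_4 = 110
cy_4 = 225
r_4 = 60
cx_5 = 110
cy_5 = 310
r_5 = 40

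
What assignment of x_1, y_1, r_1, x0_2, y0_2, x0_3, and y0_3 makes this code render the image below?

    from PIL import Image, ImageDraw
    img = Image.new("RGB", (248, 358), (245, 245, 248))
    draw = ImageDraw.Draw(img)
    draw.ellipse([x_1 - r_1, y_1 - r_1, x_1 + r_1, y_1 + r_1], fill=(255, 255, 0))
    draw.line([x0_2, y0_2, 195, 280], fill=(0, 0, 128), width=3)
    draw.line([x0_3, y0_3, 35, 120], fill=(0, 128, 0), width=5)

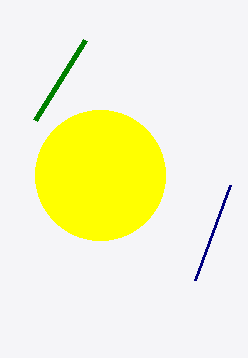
x_1 = 100; y_1 = 175; r_1 = 65; x0_2 = 230; y0_2 = 185; x0_3 = 85; y0_3 = 40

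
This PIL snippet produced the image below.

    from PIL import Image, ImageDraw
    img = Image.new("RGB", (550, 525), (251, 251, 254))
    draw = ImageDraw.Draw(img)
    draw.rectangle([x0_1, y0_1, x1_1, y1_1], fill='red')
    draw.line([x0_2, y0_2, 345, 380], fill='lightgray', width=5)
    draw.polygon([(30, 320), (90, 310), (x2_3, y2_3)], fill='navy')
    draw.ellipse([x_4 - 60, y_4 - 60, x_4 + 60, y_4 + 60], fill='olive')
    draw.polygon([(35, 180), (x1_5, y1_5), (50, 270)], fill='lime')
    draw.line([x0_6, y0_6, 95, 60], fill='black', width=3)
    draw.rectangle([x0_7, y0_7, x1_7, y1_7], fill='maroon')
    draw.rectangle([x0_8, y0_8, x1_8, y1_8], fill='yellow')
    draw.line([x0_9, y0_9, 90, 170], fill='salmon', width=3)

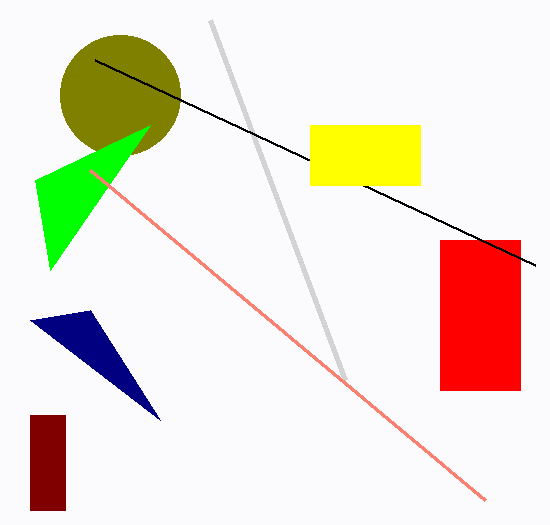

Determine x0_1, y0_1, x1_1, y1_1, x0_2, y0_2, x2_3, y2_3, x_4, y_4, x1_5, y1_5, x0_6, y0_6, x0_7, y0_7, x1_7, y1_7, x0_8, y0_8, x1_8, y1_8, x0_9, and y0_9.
x0_1 = 440, y0_1 = 240, x1_1 = 520, y1_1 = 390, x0_2 = 210, y0_2 = 20, x2_3 = 160, y2_3 = 420, x_4 = 120, y_4 = 95, x1_5 = 150, y1_5 = 125, x0_6 = 535, y0_6 = 265, x0_7 = 30, y0_7 = 415, x1_7 = 65, y1_7 = 510, x0_8 = 310, y0_8 = 125, x1_8 = 420, y1_8 = 185, x0_9 = 485, y0_9 = 500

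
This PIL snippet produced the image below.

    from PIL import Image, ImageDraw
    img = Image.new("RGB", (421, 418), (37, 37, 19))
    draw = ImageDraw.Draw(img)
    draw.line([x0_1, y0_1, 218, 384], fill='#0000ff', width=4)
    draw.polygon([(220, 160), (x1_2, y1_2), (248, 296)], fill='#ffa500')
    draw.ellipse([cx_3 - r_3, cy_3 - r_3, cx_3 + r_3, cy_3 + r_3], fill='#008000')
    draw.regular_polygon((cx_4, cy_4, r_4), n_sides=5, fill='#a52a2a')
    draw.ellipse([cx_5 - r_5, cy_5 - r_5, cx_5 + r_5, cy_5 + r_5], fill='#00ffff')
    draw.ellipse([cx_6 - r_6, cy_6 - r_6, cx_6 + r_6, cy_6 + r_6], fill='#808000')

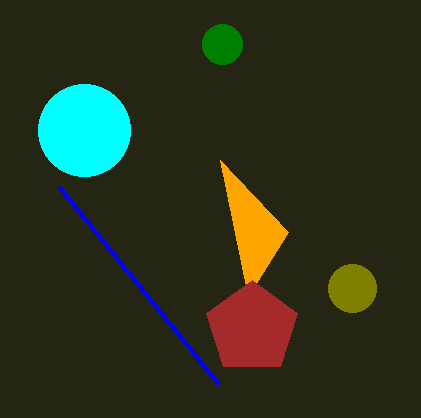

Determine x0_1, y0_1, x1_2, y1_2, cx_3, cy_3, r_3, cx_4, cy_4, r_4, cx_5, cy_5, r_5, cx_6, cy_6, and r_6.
x0_1 = 58; y0_1 = 186; x1_2 = 288; y1_2 = 232; cx_3 = 222; cy_3 = 44; r_3 = 20; cx_4 = 252; cy_4 = 328; r_4 = 48; cx_5 = 84; cy_5 = 130; r_5 = 46; cx_6 = 352; cy_6 = 288; r_6 = 24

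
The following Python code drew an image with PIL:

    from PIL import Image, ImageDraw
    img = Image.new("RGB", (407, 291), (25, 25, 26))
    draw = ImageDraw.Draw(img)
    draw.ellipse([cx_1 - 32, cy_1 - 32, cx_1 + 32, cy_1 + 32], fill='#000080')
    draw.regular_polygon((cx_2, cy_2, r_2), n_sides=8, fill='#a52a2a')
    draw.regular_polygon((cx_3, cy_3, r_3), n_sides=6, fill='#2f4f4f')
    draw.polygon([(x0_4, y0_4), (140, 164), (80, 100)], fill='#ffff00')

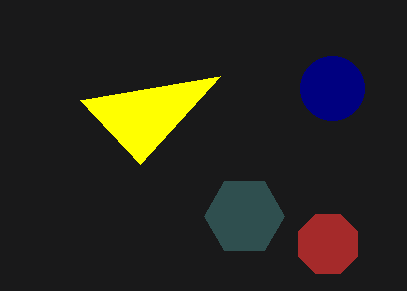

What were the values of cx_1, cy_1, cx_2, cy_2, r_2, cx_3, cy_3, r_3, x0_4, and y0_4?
cx_1 = 332; cy_1 = 88; cx_2 = 328; cy_2 = 244; r_2 = 32; cx_3 = 244; cy_3 = 216; r_3 = 40; x0_4 = 220; y0_4 = 76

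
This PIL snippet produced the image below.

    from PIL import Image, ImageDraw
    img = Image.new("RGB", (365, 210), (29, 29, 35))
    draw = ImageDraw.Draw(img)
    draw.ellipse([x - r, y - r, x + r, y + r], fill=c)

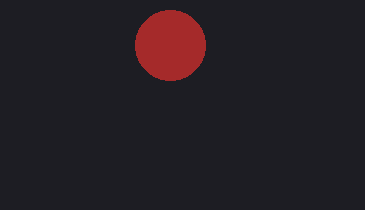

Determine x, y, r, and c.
x = 170, y = 45, r = 35, c = 'brown'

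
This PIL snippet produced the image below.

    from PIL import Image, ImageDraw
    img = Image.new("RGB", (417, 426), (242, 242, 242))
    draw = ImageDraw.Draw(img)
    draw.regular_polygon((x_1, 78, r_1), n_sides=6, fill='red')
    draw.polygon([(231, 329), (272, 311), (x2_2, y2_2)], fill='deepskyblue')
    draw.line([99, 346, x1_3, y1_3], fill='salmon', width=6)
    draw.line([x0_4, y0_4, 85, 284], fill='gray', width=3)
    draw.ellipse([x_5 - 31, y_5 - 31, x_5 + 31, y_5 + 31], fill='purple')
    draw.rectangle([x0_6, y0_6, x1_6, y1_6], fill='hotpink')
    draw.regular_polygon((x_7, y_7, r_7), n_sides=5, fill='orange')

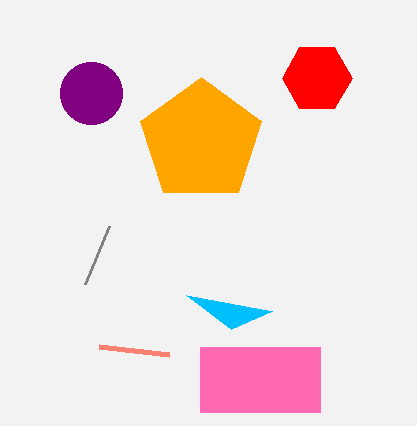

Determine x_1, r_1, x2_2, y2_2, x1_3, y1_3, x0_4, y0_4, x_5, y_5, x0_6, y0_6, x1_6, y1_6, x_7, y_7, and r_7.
x_1 = 317
r_1 = 35
x2_2 = 186
y2_2 = 295
x1_3 = 169
y1_3 = 354
x0_4 = 109
y0_4 = 226
x_5 = 91
y_5 = 93
x0_6 = 200
y0_6 = 347
x1_6 = 320
y1_6 = 412
x_7 = 201
y_7 = 141
r_7 = 64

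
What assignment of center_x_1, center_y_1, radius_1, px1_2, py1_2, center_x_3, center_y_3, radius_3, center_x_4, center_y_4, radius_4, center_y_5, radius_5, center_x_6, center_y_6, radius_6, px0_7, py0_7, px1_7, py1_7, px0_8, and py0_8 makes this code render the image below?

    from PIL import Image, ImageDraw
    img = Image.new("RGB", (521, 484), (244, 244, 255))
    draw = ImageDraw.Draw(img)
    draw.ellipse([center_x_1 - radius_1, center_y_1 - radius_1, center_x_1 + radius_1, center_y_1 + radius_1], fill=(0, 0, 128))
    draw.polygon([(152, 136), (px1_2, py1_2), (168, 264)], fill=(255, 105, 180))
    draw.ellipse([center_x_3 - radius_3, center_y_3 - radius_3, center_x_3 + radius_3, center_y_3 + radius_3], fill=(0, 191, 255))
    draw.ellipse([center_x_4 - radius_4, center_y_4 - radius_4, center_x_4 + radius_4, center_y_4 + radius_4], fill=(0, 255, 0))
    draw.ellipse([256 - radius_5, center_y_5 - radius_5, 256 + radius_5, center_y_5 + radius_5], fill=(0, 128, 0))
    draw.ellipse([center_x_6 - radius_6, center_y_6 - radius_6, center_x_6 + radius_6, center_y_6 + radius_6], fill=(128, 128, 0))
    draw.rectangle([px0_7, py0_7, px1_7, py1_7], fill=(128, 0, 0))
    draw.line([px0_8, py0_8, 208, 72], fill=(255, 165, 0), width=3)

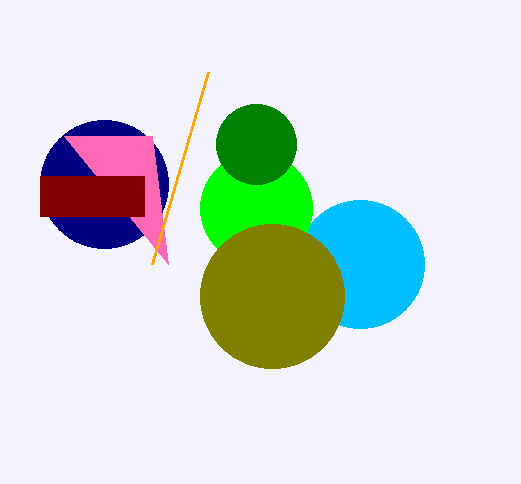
center_x_1 = 104; center_y_1 = 184; radius_1 = 64; px1_2 = 64; py1_2 = 136; center_x_3 = 360; center_y_3 = 264; radius_3 = 64; center_x_4 = 256; center_y_4 = 208; radius_4 = 56; center_y_5 = 144; radius_5 = 40; center_x_6 = 272; center_y_6 = 296; radius_6 = 72; px0_7 = 40; py0_7 = 176; px1_7 = 144; py1_7 = 216; px0_8 = 152; py0_8 = 264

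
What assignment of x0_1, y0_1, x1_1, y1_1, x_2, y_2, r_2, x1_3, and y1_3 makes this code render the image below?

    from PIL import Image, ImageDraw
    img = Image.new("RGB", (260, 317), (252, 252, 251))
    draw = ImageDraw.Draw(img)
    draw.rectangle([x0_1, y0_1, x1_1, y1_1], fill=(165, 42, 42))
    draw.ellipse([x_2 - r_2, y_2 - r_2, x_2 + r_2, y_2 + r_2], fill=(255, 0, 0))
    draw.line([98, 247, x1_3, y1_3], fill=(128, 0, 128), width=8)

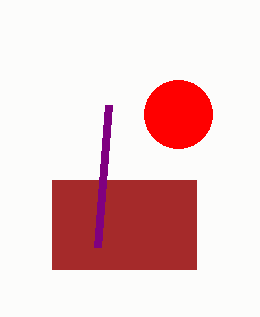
x0_1 = 52; y0_1 = 180; x1_1 = 196; y1_1 = 269; x_2 = 178; y_2 = 114; r_2 = 34; x1_3 = 109; y1_3 = 105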